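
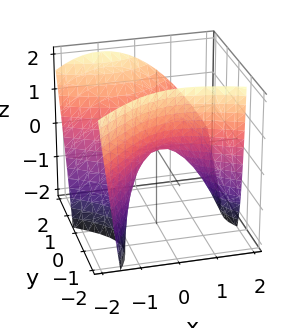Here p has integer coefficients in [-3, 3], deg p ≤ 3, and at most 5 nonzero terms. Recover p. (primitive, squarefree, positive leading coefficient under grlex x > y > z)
The degree is 2 — a generic line meets the surface in up to 2 points.
Against the integer gridlines: it meets the z-axis at z = 0 (among the integer gridlines); it meets the x-axis at x = 0 (among the integer gridlines); it crosses the y-axis at the gridline y = 0.
Matching integer coefficients to the picture gives p.

2*x^2 + 2*x*y - 3*y^2 + 2*y*z + 3*z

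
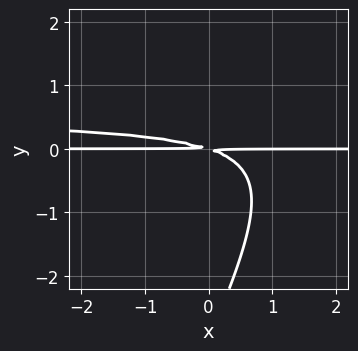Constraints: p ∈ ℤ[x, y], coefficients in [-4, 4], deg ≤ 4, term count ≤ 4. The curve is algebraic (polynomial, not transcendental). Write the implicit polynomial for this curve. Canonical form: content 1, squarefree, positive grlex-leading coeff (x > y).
2*x*y^2 - y^3 - x*y - 3*y^2

(a) The degree is 3 — no degree-2 curve has this shape.
(b) Reading off the gridlines: the visible x-axis segment lies entirely on the curve.
(c) These observations pin down the coefficients.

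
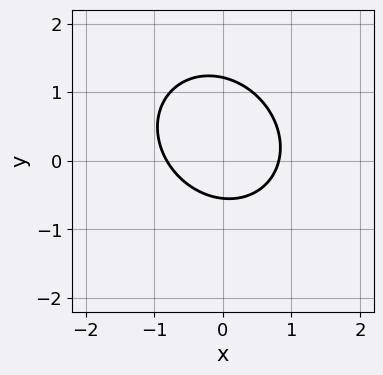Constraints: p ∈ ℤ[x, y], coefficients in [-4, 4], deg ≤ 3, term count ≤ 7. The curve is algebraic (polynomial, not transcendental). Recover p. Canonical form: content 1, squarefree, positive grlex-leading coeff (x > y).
1. deg p = 2. The shape is more complex than any degree-1 curve.
2. The integer polynomial consistent with all of this is the stated p.

3*x^2 + x*y + 3*y^2 - 2*y - 2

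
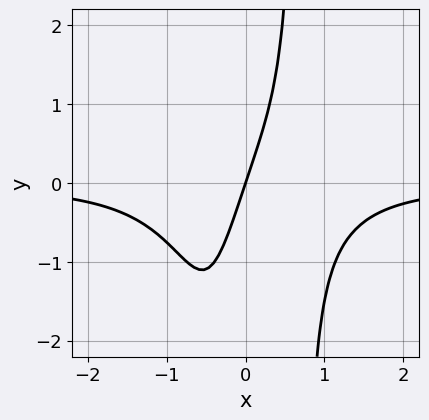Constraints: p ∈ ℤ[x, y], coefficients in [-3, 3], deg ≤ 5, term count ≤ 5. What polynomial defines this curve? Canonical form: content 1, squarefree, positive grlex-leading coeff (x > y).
3*x^3*y + 3*x - y

(a) deg p = 4. No degree-3 curve has this shape.
(b) Observable constraints: it meets the y-axis at y = 0 (among the integer gridlines); one x-axis crossing is at x = 0.
(c) The integer polynomial consistent with all of this is the stated p.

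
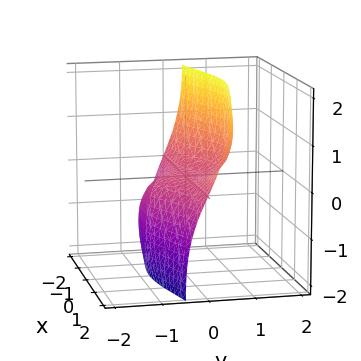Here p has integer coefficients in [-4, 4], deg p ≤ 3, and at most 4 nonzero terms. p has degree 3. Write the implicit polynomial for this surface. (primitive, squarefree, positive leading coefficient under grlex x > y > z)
(a) deg p = 3. The shape is more complex than any degree-2 surface.
(b) Checking where it meets the axes: it meets the z-axis at z = 0 (among the integer gridlines); every point of the x-axis in the box is on the surface.
(c) These observations pin down the coefficients.

x^2*y + y^3 + y*z^2 - 2*z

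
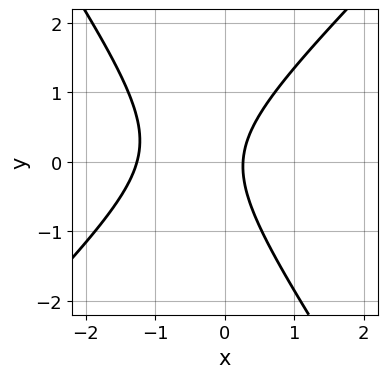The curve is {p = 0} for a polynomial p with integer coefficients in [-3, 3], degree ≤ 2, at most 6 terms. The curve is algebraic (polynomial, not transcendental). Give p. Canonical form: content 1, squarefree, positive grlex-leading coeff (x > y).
First, deg p = 2. A generic line meets the curve in up to 2 points.
Next, from the axis intercepts and sections: no y-intercept at any integer in the box.
Finally, putting this together gives p.

3*x^2 - x*y - 2*y^2 + 3*x - 1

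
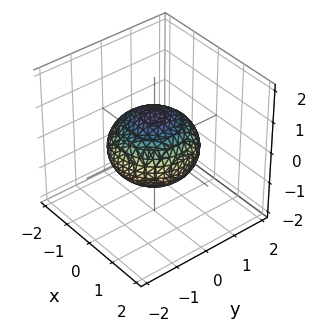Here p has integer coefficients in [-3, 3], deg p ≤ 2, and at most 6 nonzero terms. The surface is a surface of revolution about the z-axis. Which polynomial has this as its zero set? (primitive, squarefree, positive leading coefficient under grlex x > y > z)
1. The degree is 2 — the shape is more complex than any degree-1 surface.
2. Symmetries: every cross-section ⟂ z is a circle, so x, y appear only via x² + y².
3. Checking where it meets the axes: a circular section at z = 0 has radius between 1 and 2; the z-axis gridline crossings are at z ∈ {-1, 1}.
4. Putting this together gives p.

2*x^2 + 2*y^2 + 3*z^2 - 3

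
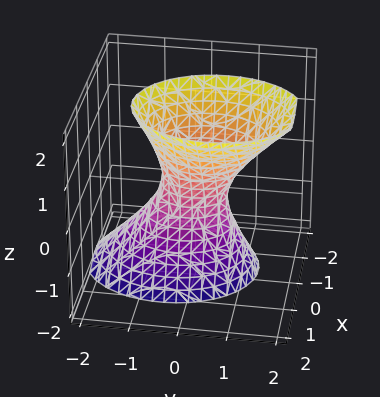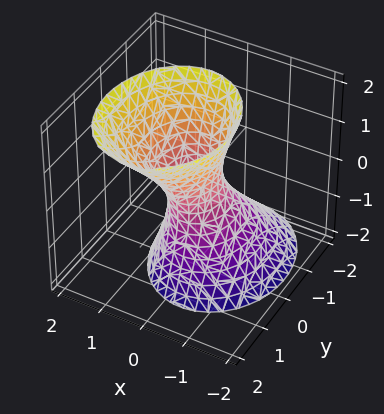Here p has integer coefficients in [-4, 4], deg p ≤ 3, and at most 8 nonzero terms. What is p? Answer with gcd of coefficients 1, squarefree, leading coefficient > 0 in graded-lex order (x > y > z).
1. Degree: no degree-1 surface has this shape, so deg p = 2.
2. Against the integer gridlines: the surface avoids every integer z-axis point in the box.
3. Fitting integer coefficients to these (and the overall shape) gives p.

3*x^2 - x*z + 2*y^2 - y*z - z^2 - 1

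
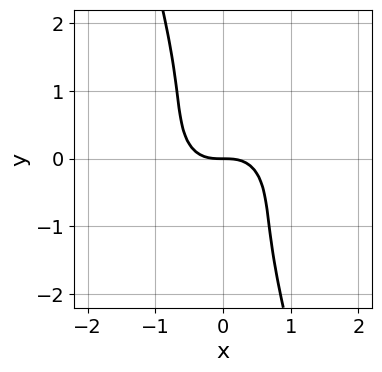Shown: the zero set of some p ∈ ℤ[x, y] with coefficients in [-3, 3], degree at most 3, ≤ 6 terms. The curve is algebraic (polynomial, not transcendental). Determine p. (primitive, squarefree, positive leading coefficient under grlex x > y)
3*x^3 + 3*x*y^2 + y^3 + 2*y

First, degree: the shape is more complex than any degree-2 curve, so deg p = 3.
Then, checking where it meets the axes: it meets the x-axis at x = 0 (among the integer gridlines); one y-axis crossing is at y = 0.
Finally, the integer polynomial consistent with all of this is the stated p.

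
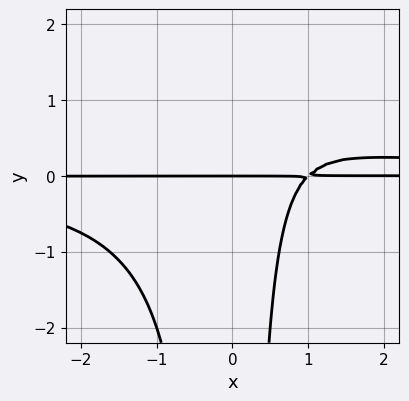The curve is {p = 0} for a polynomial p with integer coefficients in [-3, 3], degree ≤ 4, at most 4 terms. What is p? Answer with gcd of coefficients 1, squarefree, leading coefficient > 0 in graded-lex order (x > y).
x^2*y^2 - x*y + y

First, degree: a generic line meets the curve in up to 4 points, so deg p = 4.
Then, observable constraints: every point of the x-axis in the box is on the curve; it crosses the y-axis at the gridline y = 0.
Finally, solving for integer coefficients yields p as stated.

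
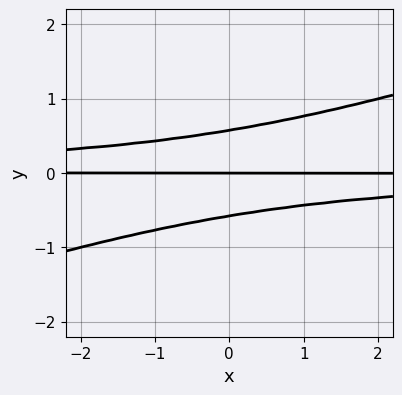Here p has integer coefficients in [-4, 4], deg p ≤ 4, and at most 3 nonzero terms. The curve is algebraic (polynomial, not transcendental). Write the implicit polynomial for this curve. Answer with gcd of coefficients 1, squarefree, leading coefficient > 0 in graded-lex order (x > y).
1. The degree is 3 — the shape is more complex than any degree-2 curve.
2. Observable constraints: every point of the x-axis in the box is on the curve; one y-axis crossing is at y = 0.
3. These observations pin down the coefficients.

x*y^2 - 3*y^3 + y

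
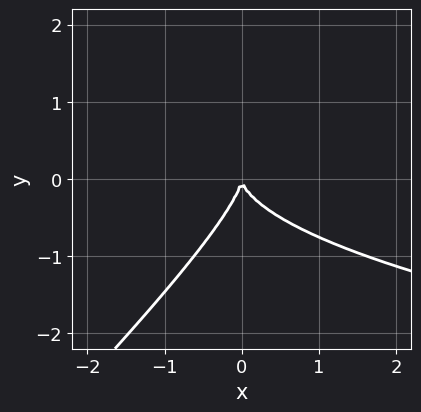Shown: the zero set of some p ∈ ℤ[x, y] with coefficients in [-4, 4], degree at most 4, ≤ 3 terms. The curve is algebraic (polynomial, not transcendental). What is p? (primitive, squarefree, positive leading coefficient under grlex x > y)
deg p = 3. No degree-2 curve has this shape.
From the axis intercepts and sections: it crosses the y-axis at the gridline y = 0; one x-axis crossing is at x = 0.
Fitting integer coefficients to these (and the overall shape) gives p.

x*y^2 - y^3 - x^2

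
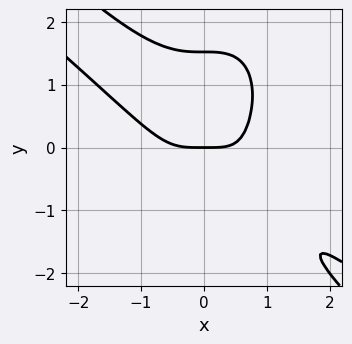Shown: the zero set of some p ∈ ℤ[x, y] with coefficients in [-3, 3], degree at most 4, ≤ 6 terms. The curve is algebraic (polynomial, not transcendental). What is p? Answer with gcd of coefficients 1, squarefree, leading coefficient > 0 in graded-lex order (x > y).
2*x^4 + 3*x^3*y + y^4 - y^2 - 2*y

Degree: no degree-3 curve has this shape, so deg p = 4.
Reading off the gridlines: one y-axis crossing is at y = 0; it crosses the x-axis at the gridline x = 0.
The integer polynomial consistent with all of this is the stated p.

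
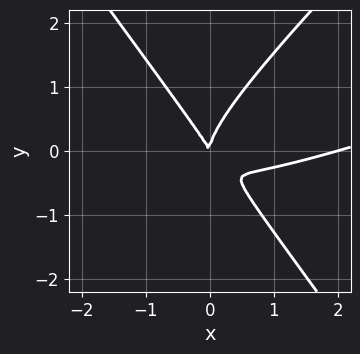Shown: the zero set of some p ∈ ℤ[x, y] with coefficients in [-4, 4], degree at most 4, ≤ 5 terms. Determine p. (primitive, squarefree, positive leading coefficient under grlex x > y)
The degree is 3 — the shape is more complex than any degree-2 curve.
From the axis intercepts and sections: among the integer gridlines, it crosses the x-axis at x ∈ {0, 2}; it meets the y-axis at y = 0 (among the integer gridlines).
Matching integer coefficients to the picture gives p.

x^3 - 3*x^2*y + 2*y^3 - 2*x^2 - x*y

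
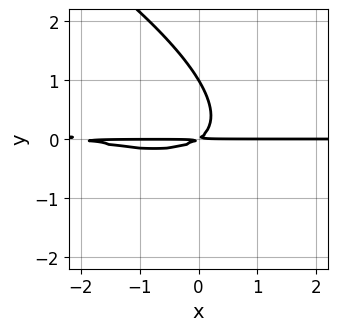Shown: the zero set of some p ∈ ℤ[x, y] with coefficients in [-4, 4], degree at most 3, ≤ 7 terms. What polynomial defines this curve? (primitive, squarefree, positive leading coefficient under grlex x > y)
(a) Degree: no degree-2 curve has this shape, so deg p = 3.
(b) From the visible intercepts: the visible x-axis segment lies entirely on the curve; one y-axis crossing is at y = 1.
(c) Solving for integer coefficients yields p as stated.

x^2*y + 3*x*y^2 + 3*y^3 + 2*x*y - 3*y^2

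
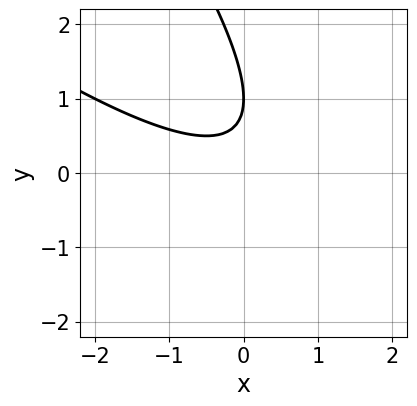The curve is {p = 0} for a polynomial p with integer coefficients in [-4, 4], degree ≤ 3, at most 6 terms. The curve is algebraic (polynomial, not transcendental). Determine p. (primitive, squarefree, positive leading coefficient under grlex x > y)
x^2 + 2*x*y + y^2 - 2*y + 1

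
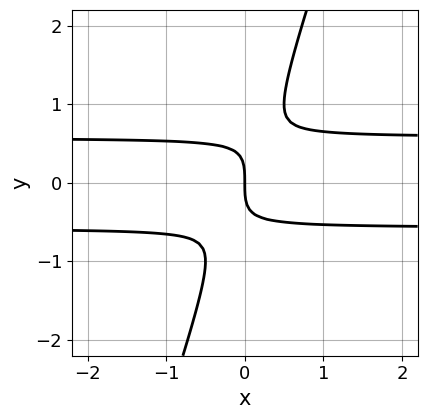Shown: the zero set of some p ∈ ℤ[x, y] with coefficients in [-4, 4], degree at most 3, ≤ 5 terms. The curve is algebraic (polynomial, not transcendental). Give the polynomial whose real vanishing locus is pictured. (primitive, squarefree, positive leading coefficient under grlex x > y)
3*x*y^2 - y^3 - x

(a) The degree is 3 — the shape is more complex than any degree-2 curve.
(b) From the axis intercepts and sections: it meets the y-axis at y = 0 (among the integer gridlines); it meets the x-axis at x = 0 (among the integer gridlines).
(c) These observations pin down the coefficients.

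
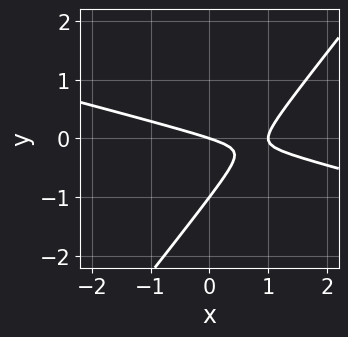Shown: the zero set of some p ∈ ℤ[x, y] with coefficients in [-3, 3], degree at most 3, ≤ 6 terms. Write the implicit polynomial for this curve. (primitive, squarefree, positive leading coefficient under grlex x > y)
First, deg p = 2. No degree-1 curve has this shape.
Then, against the integer gridlines: among the integer gridlines, it crosses the y-axis at y ∈ {-1, 0}; the x-axis gridline crossings are at x ∈ {0, 1}.
Finally, assembling these constraints gives the stated polynomial.

x^2 + 3*x*y - 3*y^2 - x - 3*y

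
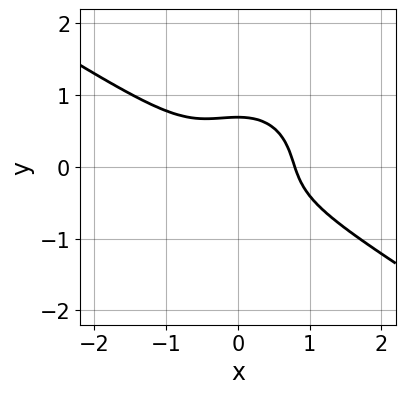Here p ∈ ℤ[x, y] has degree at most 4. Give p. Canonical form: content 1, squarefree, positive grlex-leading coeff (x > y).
2*x^3 + 2*x^2*y + 3*y^3 - 1

1. Degree: the shape is more complex than any degree-2 curve, so deg p = 3.
2. Matching integer coefficients to the picture gives p.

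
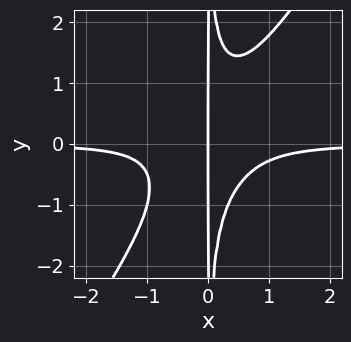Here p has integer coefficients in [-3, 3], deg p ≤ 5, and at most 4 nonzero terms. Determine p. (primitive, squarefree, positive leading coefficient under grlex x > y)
3*x^3*y - 2*x^2*y^2 + x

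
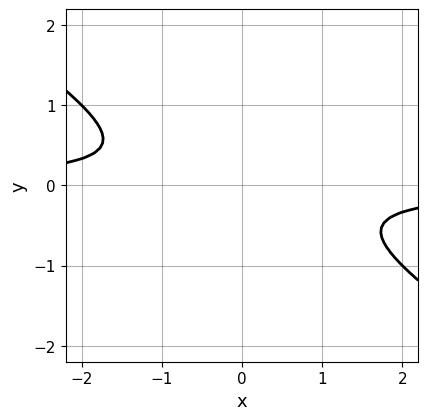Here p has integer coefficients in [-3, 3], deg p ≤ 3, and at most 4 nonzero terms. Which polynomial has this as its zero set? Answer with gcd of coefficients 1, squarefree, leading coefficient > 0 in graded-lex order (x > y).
Degree: no degree-1 curve has this shape, so deg p = 2.
From the axis intercepts and sections: no x-intercept at any integer in the box; the curve avoids every integer y-axis point in the box.
Solving for integer coefficients yields p as stated.

2*x*y + 3*y^2 + 1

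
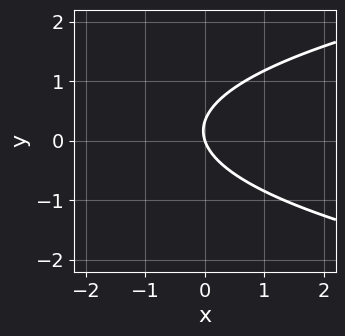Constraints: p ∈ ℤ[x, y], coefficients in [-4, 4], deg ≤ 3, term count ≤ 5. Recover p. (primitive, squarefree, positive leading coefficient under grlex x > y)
3*y^2 - 3*x - y

First, degree: a generic line meets the curve in up to 2 points, so deg p = 2.
Next, checking where it meets the axes: it crosses the x-axis at the gridline x = 0; it meets the y-axis at y = 0 (among the integer gridlines).
Finally, these observations pin down the coefficients.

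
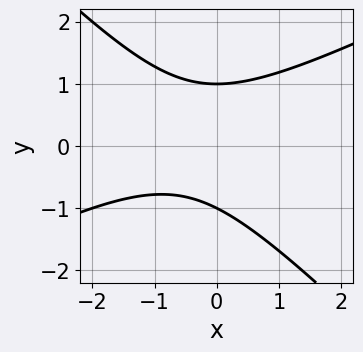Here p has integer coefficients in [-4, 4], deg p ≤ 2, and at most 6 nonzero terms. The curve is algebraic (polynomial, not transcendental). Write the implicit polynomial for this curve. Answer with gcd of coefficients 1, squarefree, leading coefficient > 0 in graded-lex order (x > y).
The degree is 2 — the shape is more complex than any degree-1 curve.
From the axis intercepts and sections: the curve avoids every integer x-axis point in the box; among the integer gridlines, it crosses the y-axis at y ∈ {-1, 1}.
Matching integer coefficients to the picture gives p.

x^2 - x*y - 2*y^2 + x + 2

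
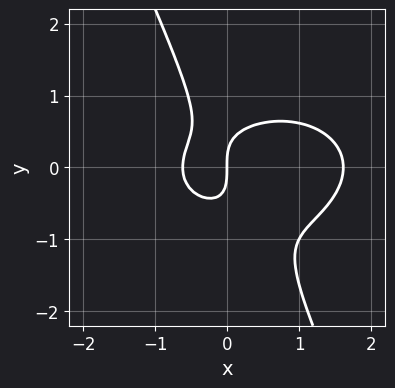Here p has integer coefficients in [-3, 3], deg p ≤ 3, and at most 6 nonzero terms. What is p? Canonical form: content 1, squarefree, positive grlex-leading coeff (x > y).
x^3 + 2*x*y^2 + y^3 - x^2 - x

1. The degree is 3 — no degree-2 curve has this shape.
2. Reading off the gridlines: it crosses the y-axis at the gridline y = 0; it crosses the x-axis at the gridline x = 0.
3. Assembling these constraints gives the stated polynomial.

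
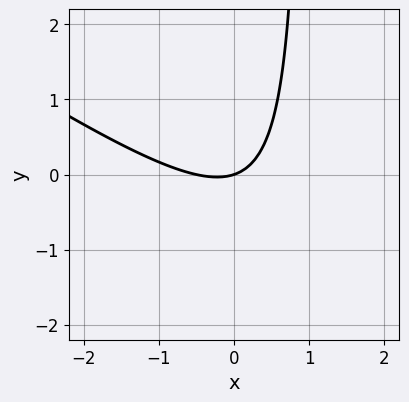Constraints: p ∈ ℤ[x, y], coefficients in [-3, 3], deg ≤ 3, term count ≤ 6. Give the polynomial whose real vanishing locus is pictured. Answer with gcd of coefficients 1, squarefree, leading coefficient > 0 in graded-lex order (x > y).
2*x^2 + 3*x*y + x - 3*y

First, degree: a generic line meets the curve in up to 2 points, so deg p = 2.
Next, from the visible intercepts: it crosses the y-axis at the gridline y = 0; one x-axis crossing is at x = 0.
Finally, these observations pin down the coefficients.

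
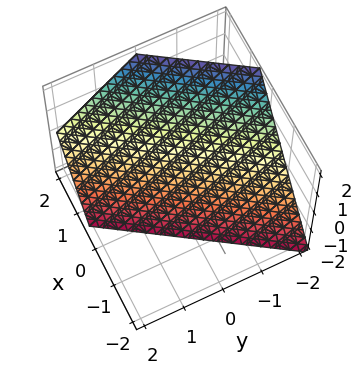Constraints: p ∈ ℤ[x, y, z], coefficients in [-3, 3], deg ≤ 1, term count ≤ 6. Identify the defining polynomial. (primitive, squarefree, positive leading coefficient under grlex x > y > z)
3*x - 2*y - 2*z - 2

1. Degree: the surface is flat (a plane), so deg p = 1.
2. From the axis intercepts and sections: one z-axis crossing is at z = -1; one y-axis crossing is at y = -1.
3. Matching integer coefficients to the picture gives p.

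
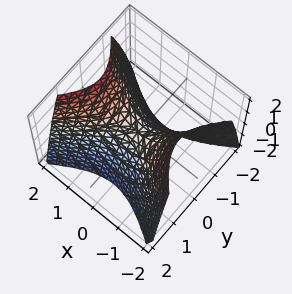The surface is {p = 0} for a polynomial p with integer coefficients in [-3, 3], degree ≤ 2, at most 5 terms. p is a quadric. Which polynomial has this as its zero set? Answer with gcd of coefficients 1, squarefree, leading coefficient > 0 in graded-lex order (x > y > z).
First, the degree is 2 — a saddle surface; a quadric.
Then, symmetries: it's symmetric under y → −y, forcing even powers of y; mirror symmetry x ↦ −x ⇒ only even powers of x.
Next, observable constraints: one z-axis crossing is at z = 0; it meets the y-axis at y = 0 (among the integer gridlines).
Finally, the integer polynomial consistent with all of this is the stated p.

2*x^2 - 3*y^2 - 2*z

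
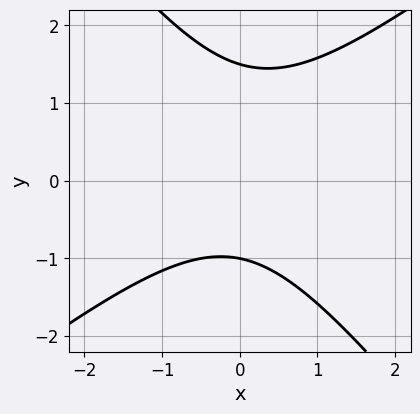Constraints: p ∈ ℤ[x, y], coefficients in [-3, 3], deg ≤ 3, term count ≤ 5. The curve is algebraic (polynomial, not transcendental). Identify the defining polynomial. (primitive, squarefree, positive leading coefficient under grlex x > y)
2*x^2 - x*y - 2*y^2 + y + 3

(a) Degree: no degree-1 curve has this shape, so deg p = 2.
(b) From the axis intercepts and sections: the curve avoids every integer x-axis point in the box; one y-axis crossing is at y = -1.
(c) These observations pin down the coefficients.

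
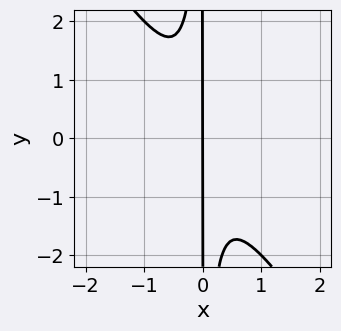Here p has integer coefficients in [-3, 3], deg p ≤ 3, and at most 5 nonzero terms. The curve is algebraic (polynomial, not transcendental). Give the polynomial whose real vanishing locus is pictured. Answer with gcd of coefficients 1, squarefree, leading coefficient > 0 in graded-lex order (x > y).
The degree is 3 — a generic line meets the curve in up to 3 points.
Against the integer gridlines: the visible y-axis segment lies entirely on the curve; one x-axis crossing is at x = 0.
Fitting integer coefficients to these (and the overall shape) gives p.

3*x^3 + 2*x^2*y + x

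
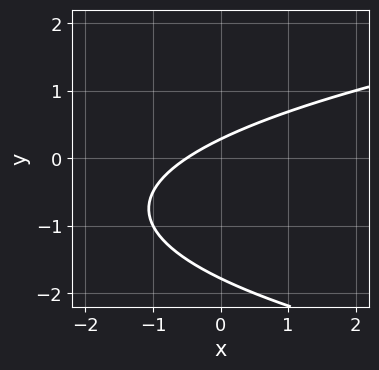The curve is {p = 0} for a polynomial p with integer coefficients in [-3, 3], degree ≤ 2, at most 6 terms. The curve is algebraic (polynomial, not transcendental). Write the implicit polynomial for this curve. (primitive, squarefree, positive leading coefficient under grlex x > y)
2*y^2 - 2*x + 3*y - 1

(a) The degree is 2 — a generic line meets the curve in up to 2 points.
(b) Putting this together gives p.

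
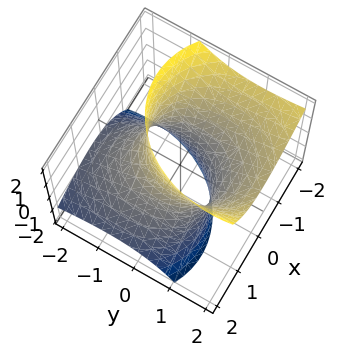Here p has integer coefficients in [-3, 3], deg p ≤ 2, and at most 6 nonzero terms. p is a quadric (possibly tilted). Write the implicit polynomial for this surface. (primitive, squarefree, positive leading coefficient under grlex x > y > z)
First, deg p = 2. No degree-1 surface has this shape.
Then, against the integer gridlines: no z-intercept at any integer in the box; among the integer gridlines, it crosses the x-axis at x ∈ {-1, 1}.
Finally, together with the visible shape, these determine p as stated.

3*x^2 + 3*x*z + 2*y^2 - 3*y*z - z^2 - 3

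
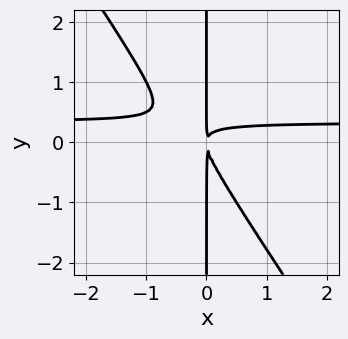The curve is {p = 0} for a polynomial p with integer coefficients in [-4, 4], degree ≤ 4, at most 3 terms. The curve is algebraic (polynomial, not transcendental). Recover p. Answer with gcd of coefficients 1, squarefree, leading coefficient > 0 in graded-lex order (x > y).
3*x^2*y + 2*x*y^2 - x^2

1. Degree: the shape is more complex than any degree-2 curve, so deg p = 3.
2. From the visible intercepts: the visible y-axis segment lies entirely on the curve.
3. These observations pin down the coefficients.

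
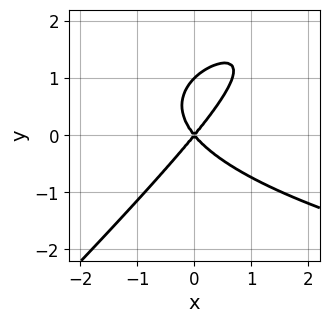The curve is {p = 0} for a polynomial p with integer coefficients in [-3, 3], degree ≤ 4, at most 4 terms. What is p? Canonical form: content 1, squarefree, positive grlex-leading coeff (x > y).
2*x*y^2 - 2*y^3 - 3*x^2 + 2*y^2

1. Degree: a generic line meets the curve in up to 3 points, so deg p = 3.
2. Observable constraints: it meets the x-axis at x = 0 (among the integer gridlines); among the integer gridlines, it crosses the y-axis at y ∈ {0, 1}.
3. Fitting integer coefficients to these (and the overall shape) gives p.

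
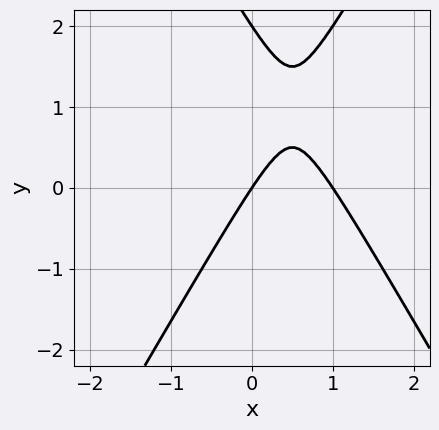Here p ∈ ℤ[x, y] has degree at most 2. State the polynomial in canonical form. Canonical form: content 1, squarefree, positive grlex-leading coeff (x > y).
deg p = 2. A generic line meets the curve in up to 2 points.
Reading off the gridlines: among the integer gridlines, it crosses the x-axis at x ∈ {0, 1}; among the integer gridlines, it crosses the y-axis at y ∈ {0, 2}.
Matching integer coefficients to the picture gives p.

3*x^2 - y^2 - 3*x + 2*y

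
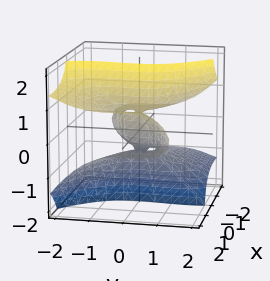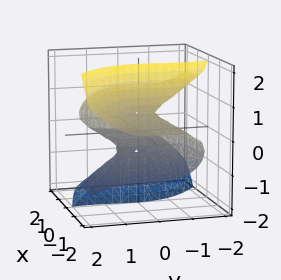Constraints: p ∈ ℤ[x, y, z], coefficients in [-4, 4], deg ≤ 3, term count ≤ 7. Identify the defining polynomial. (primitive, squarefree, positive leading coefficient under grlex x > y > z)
(a) deg p = 3. A generic line meets the surface in up to 3 points.
(b) Checking where it meets the axes: the visible z-axis segment lies entirely on the surface; one x-axis crossing is at x = 0.
(c) Matching integer coefficients to the picture gives p.

x^2*z - 3*x*z^2 - y^3 - y^2*z + x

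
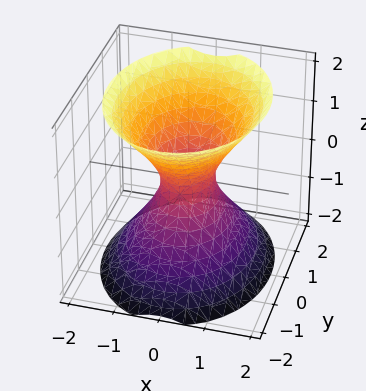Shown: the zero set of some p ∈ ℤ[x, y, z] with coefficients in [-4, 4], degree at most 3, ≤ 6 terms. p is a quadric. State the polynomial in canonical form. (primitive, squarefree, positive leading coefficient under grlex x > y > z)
The degree is 2 — one connected sheet with a waist; a quadric.
Symmetries: mirror symmetry y ↦ −y ⇒ only even powers of y; the x ↦ −x reflection is a symmetry, so x appears only in even powers; it's symmetric under z → −z, forcing even powers of z.
Observable constraints: it misses every integer gridline on the z-axis.
Matching integer coefficients to the picture gives p.

3*x^2 + 2*y^2 - 2*z^2 - 1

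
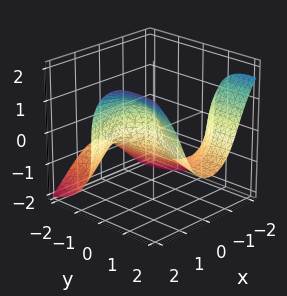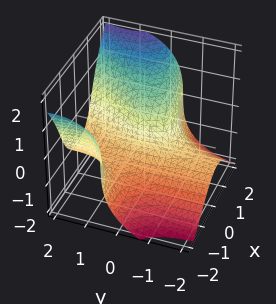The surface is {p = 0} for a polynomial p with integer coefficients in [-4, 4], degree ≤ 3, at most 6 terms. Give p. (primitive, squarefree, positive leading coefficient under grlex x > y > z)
(a) The degree is 3 — no degree-2 surface has this shape.
(b) From the visible intercepts: it meets the x-axis at x = 0 (among the integer gridlines); it meets the y-axis at y = 0 (among the integer gridlines).
(c) Putting this together gives p.

2*x^2*y - y^2*z - z^3 - y^2 + 2*x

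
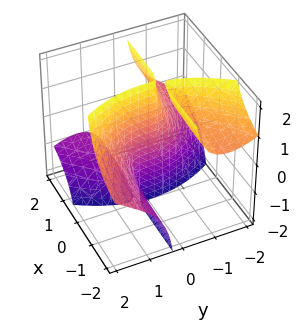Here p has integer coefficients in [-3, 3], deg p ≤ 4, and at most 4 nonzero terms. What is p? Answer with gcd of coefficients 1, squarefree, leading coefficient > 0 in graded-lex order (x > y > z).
(a) The picture has 3 separate pieces. They look like related sheets of one shape, so recover p as a whole.
(b) Degree: a generic line meets the surface in up to 3 points, so deg p = 3.
(c) From the axis intercepts and sections: one y-axis crossing is at y = 0; every point of the z-axis in the box is on the surface; it crosses the x-axis at the gridline x = 0.
(d) Putting this together gives p.

3*x*y*z + y^3 + 2*x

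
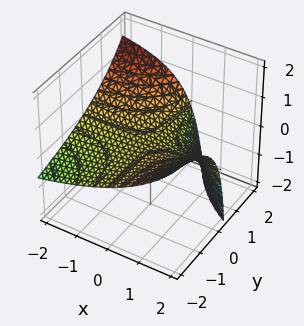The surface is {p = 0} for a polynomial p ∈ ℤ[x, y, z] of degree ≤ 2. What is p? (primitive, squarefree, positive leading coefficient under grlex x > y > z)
x*y - x*z - y*z + 3*z

1. deg p = 2. The shape is more complex than any degree-1 surface.
2. Checking where it meets the axes: the visible y-axis segment lies entirely on the surface; the visible x-axis segment lies entirely on the surface; it crosses the z-axis at the gridline z = 0.
3. Putting this together gives p.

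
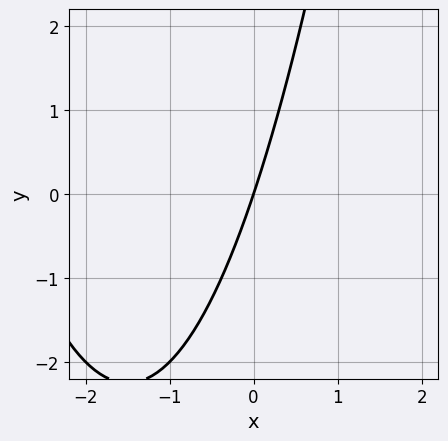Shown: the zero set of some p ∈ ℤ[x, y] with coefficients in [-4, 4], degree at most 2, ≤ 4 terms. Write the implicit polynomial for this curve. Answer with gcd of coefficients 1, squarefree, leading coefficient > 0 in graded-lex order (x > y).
x^2 + 3*x - y

The degree is 2 — the shape is more complex than any degree-1 curve.
From the axis intercepts and sections: it crosses the y-axis at the gridline y = 0; it meets the x-axis at x = 0 (among the integer gridlines).
Together with the visible shape, these determine p as stated.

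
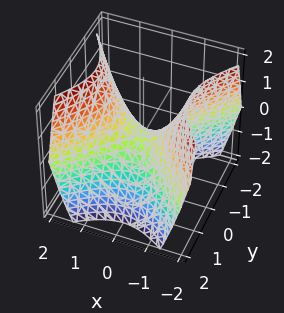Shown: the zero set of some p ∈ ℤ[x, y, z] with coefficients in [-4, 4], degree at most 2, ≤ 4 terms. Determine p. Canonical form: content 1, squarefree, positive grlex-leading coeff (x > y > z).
x^2 - y^2 - z

1. The degree is 2 — a hyperbolic paraboloid; a quadric.
2. Symmetries: it's symmetric under y → −y, forcing even powers of y; mirror symmetry x ↦ −x ⇒ only even powers of x.
3. Observable constraints: one y-axis crossing is at y = 0; one z-axis crossing is at z = 0; it meets the x-axis at x = 0 (among the integer gridlines).
4. Together with the visible shape, these determine p as stated.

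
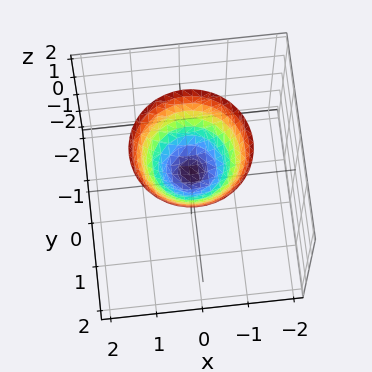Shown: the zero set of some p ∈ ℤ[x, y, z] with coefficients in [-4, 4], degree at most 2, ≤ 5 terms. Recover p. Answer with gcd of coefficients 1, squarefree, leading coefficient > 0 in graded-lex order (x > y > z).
2*x^2 + 2*y^2 - 2*z + 1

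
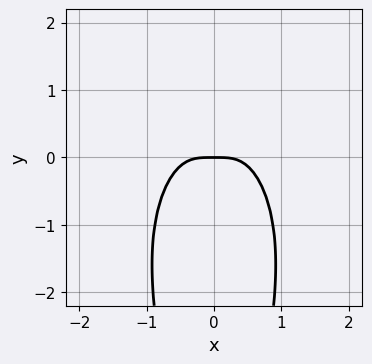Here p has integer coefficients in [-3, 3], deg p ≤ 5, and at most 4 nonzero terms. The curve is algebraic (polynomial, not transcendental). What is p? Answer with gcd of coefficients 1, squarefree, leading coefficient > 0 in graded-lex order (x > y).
3*x^4 + x^2*y^2 + 2*x^2*y + y

1. deg p = 4. A generic line meets the curve in up to 4 points.
2. Symmetries: it's symmetric under x → −x, forcing even powers of x.
3. Checking where it meets the axes: it crosses the x-axis at the gridline x = 0; it meets the y-axis at y = 0 (among the integer gridlines).
4. Together with the visible shape, these determine p as stated.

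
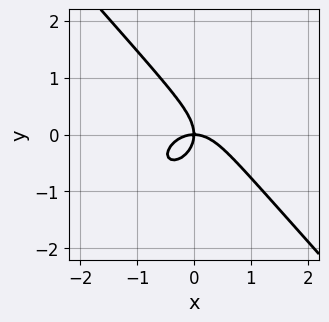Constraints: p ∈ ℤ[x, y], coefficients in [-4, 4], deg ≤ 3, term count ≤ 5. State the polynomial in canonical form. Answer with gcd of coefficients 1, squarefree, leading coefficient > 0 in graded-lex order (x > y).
3*x^3 + x*y^2 + 3*y^3 + 3*x*y

(a) The degree is 3 — no degree-2 curve has this shape.
(b) Checking where it meets the axes: it crosses the x-axis at the gridline x = 0; one y-axis crossing is at y = 0.
(c) Putting this together gives p.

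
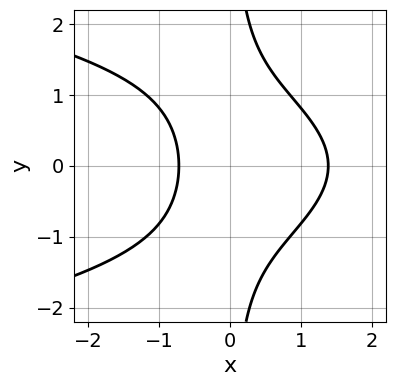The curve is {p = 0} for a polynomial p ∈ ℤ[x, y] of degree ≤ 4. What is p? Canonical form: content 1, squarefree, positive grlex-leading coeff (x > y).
First, deg p = 3.
Next, symmetries: it's symmetric under y → −y, forcing even powers of y.
Then, against the integer gridlines: no y-intercept at any integer in the box.
Finally, assembling these constraints gives the stated polynomial.

3*x*y^2 + 3*x^2 - 2*x - 3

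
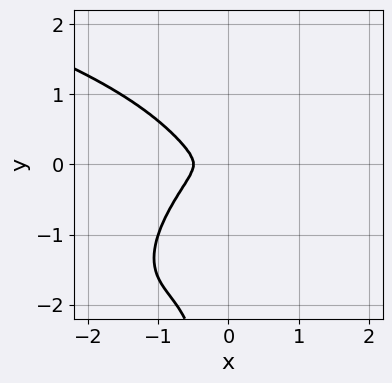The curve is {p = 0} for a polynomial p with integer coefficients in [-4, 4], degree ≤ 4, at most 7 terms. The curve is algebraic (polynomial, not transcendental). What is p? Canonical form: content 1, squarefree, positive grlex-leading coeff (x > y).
x^2*y^2 - x*y^3 + 2*x^3 + x^2 + y^2

1. Degree: no degree-3 curve has this shape, so deg p = 4.
2. The integer polynomial consistent with all of this is the stated p.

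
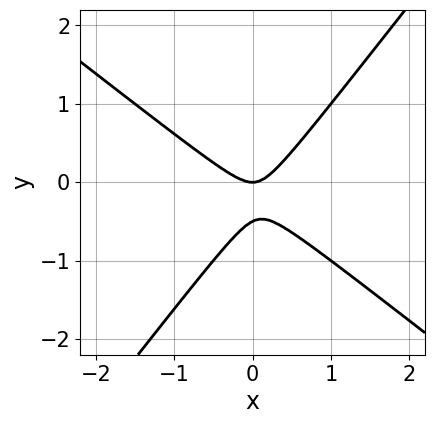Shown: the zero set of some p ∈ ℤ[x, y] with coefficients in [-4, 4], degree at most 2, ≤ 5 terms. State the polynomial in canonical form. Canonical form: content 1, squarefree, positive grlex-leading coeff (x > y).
2*x^2 + x*y - 2*y^2 - y

Degree: no degree-1 curve has this shape, so deg p = 2.
Reading off the gridlines: it crosses the y-axis at the gridline y = 0; it crosses the x-axis at the gridline x = 0.
Putting this together gives p.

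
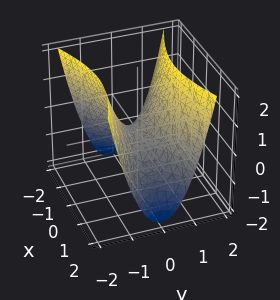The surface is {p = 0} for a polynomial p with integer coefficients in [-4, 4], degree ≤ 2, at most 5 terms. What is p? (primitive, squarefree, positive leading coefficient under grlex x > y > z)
x^2 - 3*y^2 + 2*z

(a) The degree is 2 — a saddle surface; a quadric.
(b) Symmetries: mirror symmetry x ↦ −x ⇒ only even powers of x; it's symmetric under y → −y, forcing even powers of y.
(c) Reading off the gridlines: it meets the x-axis at x = 0 (among the integer gridlines); it meets the y-axis at y = 0 (among the integer gridlines); it meets the z-axis at z = 0 (among the integer gridlines).
(d) The integer polynomial consistent with all of this is the stated p.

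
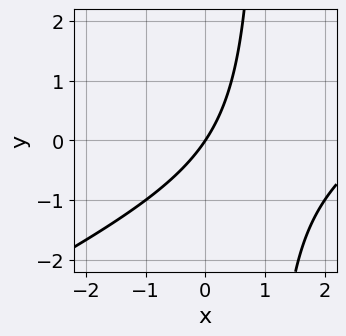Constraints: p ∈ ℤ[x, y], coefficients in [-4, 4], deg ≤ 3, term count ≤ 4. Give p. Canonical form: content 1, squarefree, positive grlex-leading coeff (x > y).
x^2 - 2*x*y - 3*x + 2*y

First, deg p = 2.
Next, from the axis intercepts and sections: one x-axis crossing is at x = 0; one y-axis crossing is at y = 0.
Finally, assembling these constraints gives the stated polynomial.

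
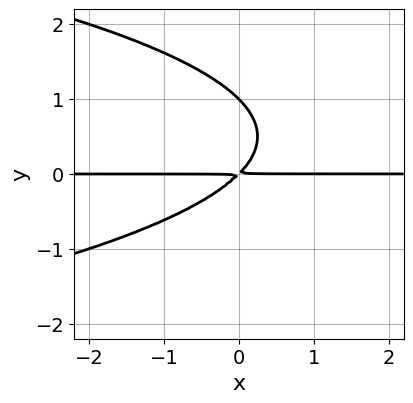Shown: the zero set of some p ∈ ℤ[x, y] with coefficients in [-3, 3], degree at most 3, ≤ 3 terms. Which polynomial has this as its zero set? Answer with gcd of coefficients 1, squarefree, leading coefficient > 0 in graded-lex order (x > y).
y^3 + x*y - y^2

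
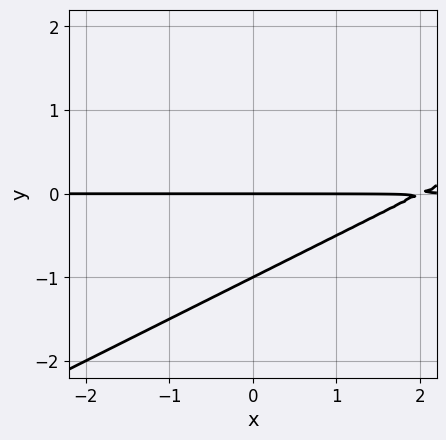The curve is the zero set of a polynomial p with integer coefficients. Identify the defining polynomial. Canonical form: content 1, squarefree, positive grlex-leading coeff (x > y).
x*y - 2*y^2 - 2*y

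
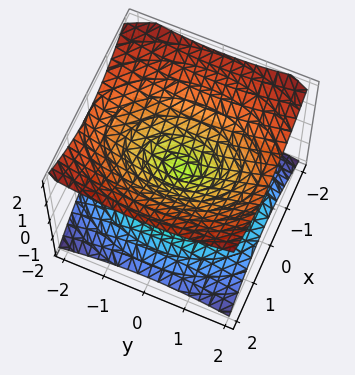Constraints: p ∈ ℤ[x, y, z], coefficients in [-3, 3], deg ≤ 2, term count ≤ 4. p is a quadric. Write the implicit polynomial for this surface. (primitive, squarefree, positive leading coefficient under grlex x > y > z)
2*x^2 + y^2 - 3*z^2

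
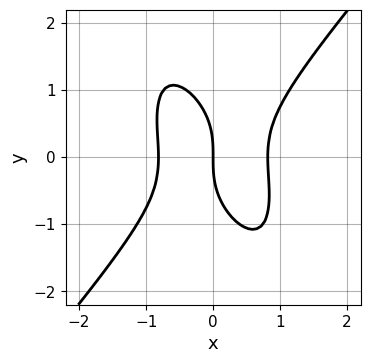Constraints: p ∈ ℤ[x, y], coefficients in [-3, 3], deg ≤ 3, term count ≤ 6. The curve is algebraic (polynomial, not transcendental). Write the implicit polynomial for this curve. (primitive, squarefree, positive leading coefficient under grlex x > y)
3*x^3 - x*y^2 - y^3 - 2*x

1. Degree: a generic line meets the curve in up to 3 points, so deg p = 3.
2. Observable constraints: one x-axis crossing is at x = 0; it crosses the y-axis at the gridline y = 0.
3. Putting this together gives p.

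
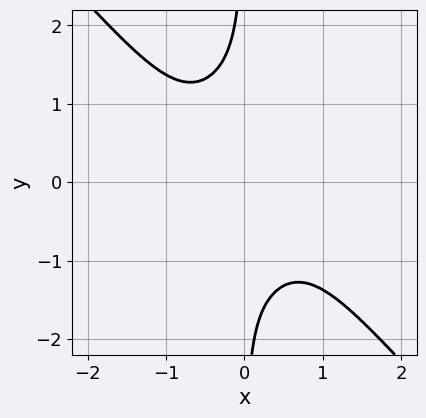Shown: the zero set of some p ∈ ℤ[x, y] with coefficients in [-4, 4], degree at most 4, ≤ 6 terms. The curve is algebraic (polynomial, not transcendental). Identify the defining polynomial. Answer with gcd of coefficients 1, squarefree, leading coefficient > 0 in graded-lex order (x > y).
1. The degree is 4 — a generic line meets the curve in up to 4 points.
2. Reading off the gridlines: it misses every integer gridline on the y-axis; the curve avoids every integer x-axis point in the box.
3. Putting this together gives p.

2*x^4 - 2*x^3*y + 3*x*y^3 + 3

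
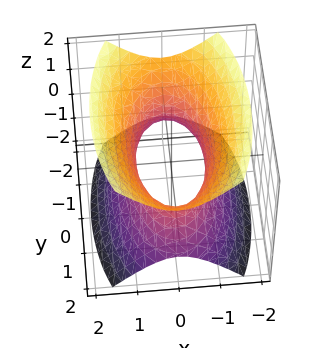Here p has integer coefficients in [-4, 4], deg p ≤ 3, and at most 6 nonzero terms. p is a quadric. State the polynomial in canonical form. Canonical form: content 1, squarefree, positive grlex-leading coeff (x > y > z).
3*x^2 + y^2 - 2*z^2 - 2

(a) Degree: an hourglass — one-sheet hyperboloid; a quadric, so deg p = 2.
(b) Symmetries: it's symmetric under x → −x, forcing even powers of x; it's symmetric under y → −y, forcing even powers of y; the z ↦ −z reflection is a symmetry, so z appears only in even powers.
(c) Observable constraints: the surface avoids every integer z-axis point in the box.
(d) These observations pin down the coefficients.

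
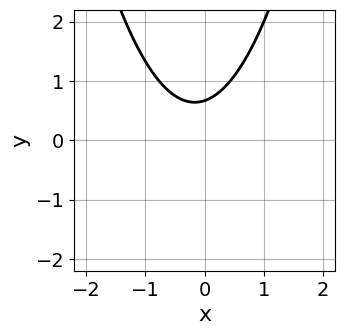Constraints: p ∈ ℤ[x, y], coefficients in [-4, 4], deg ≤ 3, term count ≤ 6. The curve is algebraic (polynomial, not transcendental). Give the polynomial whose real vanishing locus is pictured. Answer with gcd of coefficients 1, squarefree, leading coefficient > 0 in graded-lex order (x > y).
3*x^2 + x - 3*y + 2

Degree: the shape is more complex than any degree-1 curve, so deg p = 2.
From the visible intercepts: it misses every integer gridline on the x-axis.
The integer polynomial consistent with all of this is the stated p.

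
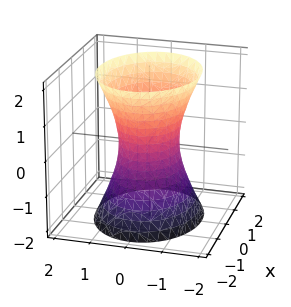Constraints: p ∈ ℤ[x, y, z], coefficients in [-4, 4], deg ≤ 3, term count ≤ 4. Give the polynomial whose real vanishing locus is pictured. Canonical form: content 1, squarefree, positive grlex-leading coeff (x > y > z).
2*x^2 + 3*y^2 - z^2 - 2

First, degree: one connected sheet with a waist; a quadric, so deg p = 2.
Then, symmetries: mirror symmetry x ↦ −x ⇒ only even powers of x; mirror symmetry z ↦ −z ⇒ only even powers of z; the y ↦ −y reflection is a symmetry, so y appears only in even powers.
Then, checking where it meets the axes: the x-axis gridline crossings are at x ∈ {-1, 1}; the surface avoids every integer z-axis point in the box.
Finally, solving for integer coefficients yields p as stated.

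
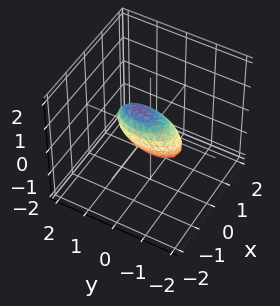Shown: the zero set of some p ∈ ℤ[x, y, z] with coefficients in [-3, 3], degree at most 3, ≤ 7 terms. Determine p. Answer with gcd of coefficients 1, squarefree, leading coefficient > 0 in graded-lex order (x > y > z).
3*x^2 + y^2 - y*z + 2*z^2 - 1

1. The degree is 2 — a generic line meets the surface in up to 2 points.
2. Checking where it meets the axes: the y-axis gridline crossings are at y ∈ {-1, 1}.
3. Solving for integer coefficients yields p as stated.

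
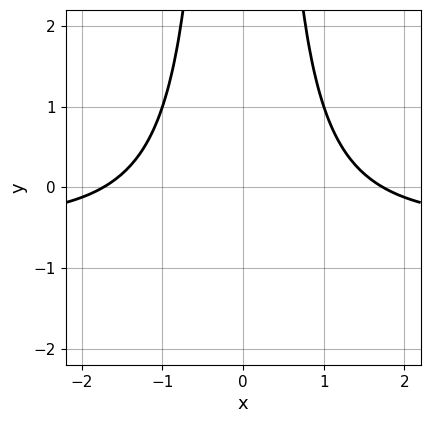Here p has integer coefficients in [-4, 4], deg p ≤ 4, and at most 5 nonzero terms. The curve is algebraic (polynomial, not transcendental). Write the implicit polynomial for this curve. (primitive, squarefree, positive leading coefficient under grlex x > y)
First, deg p = 3. A generic line meets the curve in up to 3 points.
Next, symmetries: it's symmetric under x → −x, forcing even powers of x.
Next, checking where it meets the axes: it misses every integer gridline on the y-axis.
Finally, these observations pin down the coefficients.

2*x^2*y + x^2 - 3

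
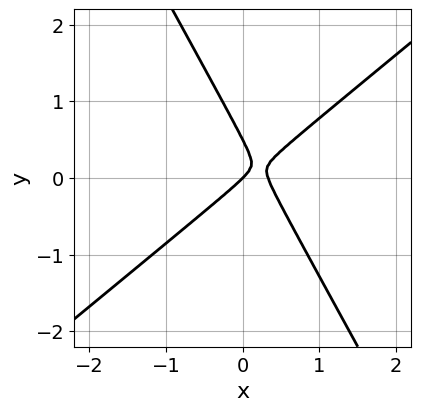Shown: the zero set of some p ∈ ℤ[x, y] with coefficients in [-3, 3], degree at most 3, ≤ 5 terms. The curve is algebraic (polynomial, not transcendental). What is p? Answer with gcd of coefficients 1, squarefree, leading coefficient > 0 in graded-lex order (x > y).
3*x^2 - 2*x*y - 2*y^2 - x + y

1. deg p = 2. The shape is more complex than any degree-1 curve.
2. Reading off the gridlines: it meets the y-axis at y = 0 (among the integer gridlines); it crosses the x-axis at the gridline x = 0.
3. Matching integer coefficients to the picture gives p.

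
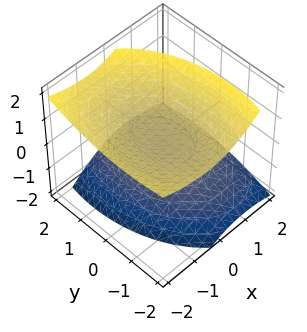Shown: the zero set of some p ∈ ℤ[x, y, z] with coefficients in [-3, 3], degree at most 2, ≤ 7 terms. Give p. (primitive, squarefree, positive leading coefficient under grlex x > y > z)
2*x^2 + 2*x*z + y^2 + y*z - 3*z^2 + 3

First, I count 2 distinct pieces. They look like related sheets of one shape, so recover p as a whole.
Then, degree: a generic line meets the surface in up to 2 points, so deg p = 2.
Then, observable constraints: the surface avoids every integer x-axis point in the box; it misses every integer gridline on the y-axis.
Finally, solving for integer coefficients yields p as stated. Check: (0, 0, -1) on the z-axis lies on the surface, and p(0, 0, -1) = 0. ✓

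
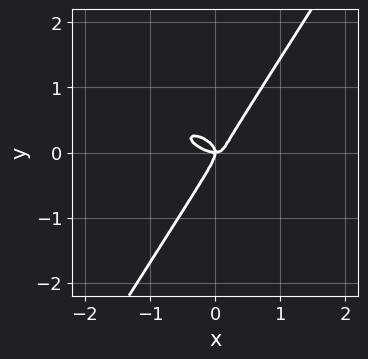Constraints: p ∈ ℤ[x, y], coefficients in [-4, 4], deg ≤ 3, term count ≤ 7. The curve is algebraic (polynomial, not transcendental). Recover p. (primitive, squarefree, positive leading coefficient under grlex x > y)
2*x^3 + 3*x^2*y + 2*x*y^2 - 3*y^3 - x*y

1. deg p = 3. No degree-2 curve has this shape.
2. Reading off the gridlines: it meets the y-axis at y = 0 (among the integer gridlines); one x-axis crossing is at x = 0.
3. Together with the visible shape, these determine p as stated.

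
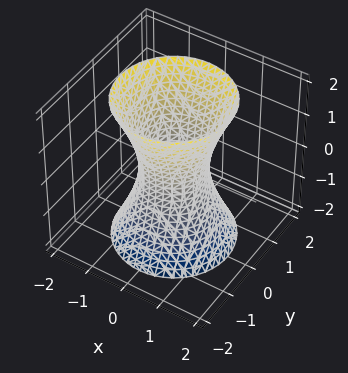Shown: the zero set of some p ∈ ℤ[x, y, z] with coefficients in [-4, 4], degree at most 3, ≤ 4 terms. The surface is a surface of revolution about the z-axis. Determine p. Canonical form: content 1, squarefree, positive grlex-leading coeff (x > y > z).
3*x^2 + 3*y^2 - z^2 - 2

1. Degree: the shape is more complex than any degree-1 surface, so deg p = 2.
2. Symmetry: the surface is invariant under rotation about z: p = q(x² + y², z).
3. Observable constraints: a circular section at z = 2 has radius between 1 and 2; no z-intercept at any integer in the box.
4. Together with the visible shape, these determine p as stated.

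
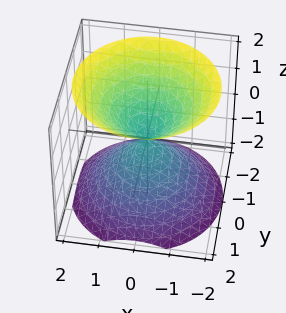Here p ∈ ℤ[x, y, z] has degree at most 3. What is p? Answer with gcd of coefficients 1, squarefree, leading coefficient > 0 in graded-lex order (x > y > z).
x^2 + y^2 - z^2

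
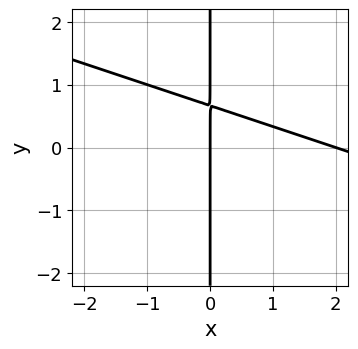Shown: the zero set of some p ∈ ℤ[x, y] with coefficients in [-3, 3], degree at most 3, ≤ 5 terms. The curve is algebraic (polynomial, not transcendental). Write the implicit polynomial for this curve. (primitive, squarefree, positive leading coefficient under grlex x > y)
x^2 + 3*x*y - 2*x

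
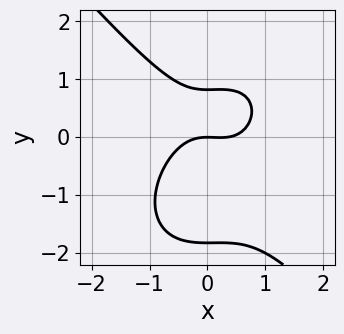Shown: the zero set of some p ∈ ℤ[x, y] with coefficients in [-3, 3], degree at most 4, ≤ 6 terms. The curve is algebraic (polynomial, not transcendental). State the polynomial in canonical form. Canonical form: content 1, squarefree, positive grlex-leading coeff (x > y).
3*x^3 + 2*y^3 - x^2 + 2*y^2 - 3*y

1. deg p = 3. No degree-2 curve has this shape.
2. From the visible intercepts: it meets the y-axis at y = 0 (among the integer gridlines); it crosses the x-axis at the gridline x = 0.
3. Fitting integer coefficients to these (and the overall shape) gives p.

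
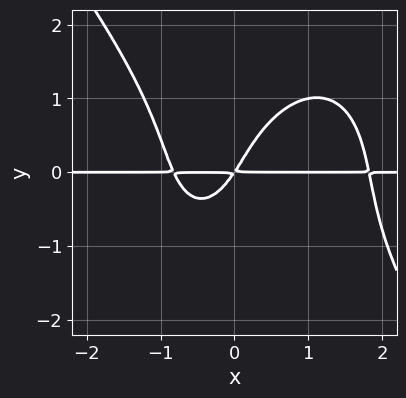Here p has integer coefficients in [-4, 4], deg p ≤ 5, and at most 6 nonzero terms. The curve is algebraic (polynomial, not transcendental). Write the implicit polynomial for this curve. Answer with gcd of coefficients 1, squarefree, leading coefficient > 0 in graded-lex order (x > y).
2*x^3*y + y^4 - 2*x^2*y - 3*x*y + 2*y^2

First, degree: no degree-3 curve has this shape, so deg p = 4.
Next, reading off the gridlines: every point of the x-axis in the box is on the curve.
Finally, these observations pin down the coefficients.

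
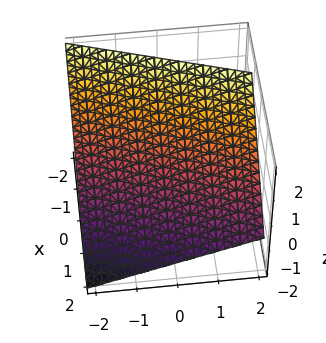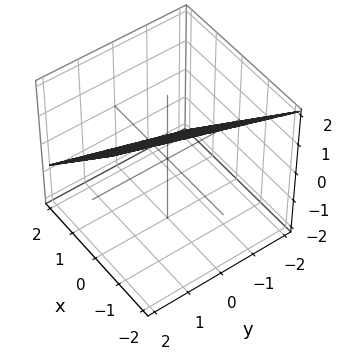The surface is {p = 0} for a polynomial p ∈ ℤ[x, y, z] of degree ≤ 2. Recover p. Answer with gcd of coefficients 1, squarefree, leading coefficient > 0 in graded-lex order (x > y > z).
(a) The degree is 1 — every cross-section is a straight line — this is a plane.
(b) Against the integer gridlines: one y-axis crossing is at y = -2.
(c) Solving for integer coefficients yields p as stated.

3*x - y + 3*z - 2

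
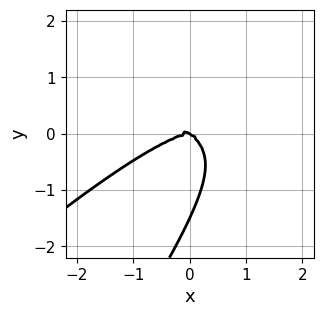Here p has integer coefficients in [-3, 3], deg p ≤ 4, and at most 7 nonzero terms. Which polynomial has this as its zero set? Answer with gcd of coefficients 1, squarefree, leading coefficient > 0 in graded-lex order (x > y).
1. deg p = 4. No degree-3 curve has this shape.
2. Against the integer gridlines: it crosses the y-axis at the gridline y = 0; it meets the x-axis at x = 0 (among the integer gridlines).
3. Matching integer coefficients to the picture gives p.

x^4 - 3*x*y^3 + 2*y^4 + 2*x*y^2 + 3*y^3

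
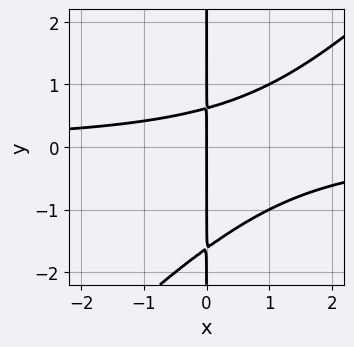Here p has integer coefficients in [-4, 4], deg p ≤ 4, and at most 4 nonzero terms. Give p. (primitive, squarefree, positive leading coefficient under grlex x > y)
x^2*y - x*y^2 - x*y + x

Degree: a generic line meets the curve in up to 3 points, so deg p = 3.
Reading off the gridlines: the visible y-axis segment lies entirely on the curve; it crosses the x-axis at the gridline x = 0.
These observations pin down the coefficients.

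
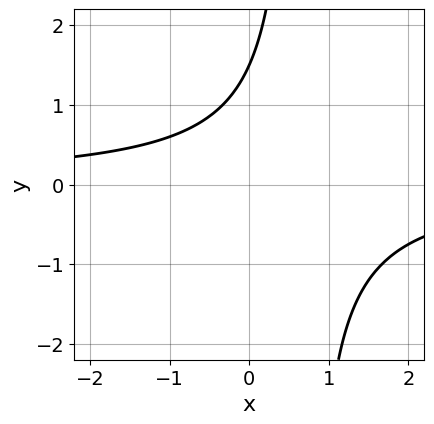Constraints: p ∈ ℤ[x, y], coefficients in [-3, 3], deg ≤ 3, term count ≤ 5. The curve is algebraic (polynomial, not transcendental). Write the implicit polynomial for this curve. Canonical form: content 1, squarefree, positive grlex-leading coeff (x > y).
The degree is 2 — a generic line meets the curve in up to 2 points.
Reading off the gridlines: it misses every integer gridline on the x-axis.
The integer polynomial consistent with all of this is the stated p.

3*x*y - 2*y + 3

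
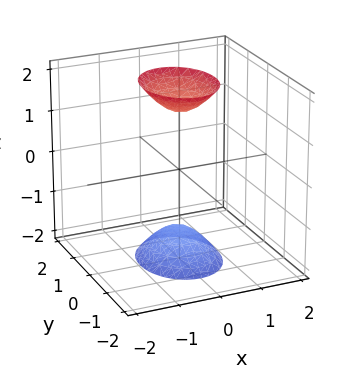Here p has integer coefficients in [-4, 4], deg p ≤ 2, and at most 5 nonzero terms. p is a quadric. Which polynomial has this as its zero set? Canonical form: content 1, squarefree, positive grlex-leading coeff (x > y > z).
3*x^2 + 2*y^2 - z^2 + 2

There are 2 components. They look like related sheets of one shape, so recover p as a whole.
Degree: two sheets facing apart; a quadric, so deg p = 2.
Symmetries: mirror symmetry x ↦ −x ⇒ only even powers of x; the z ↦ −z reflection is a symmetry, so z appears only in even powers; mirror symmetry y ↦ −y ⇒ only even powers of y.
From the visible intercepts: the surface avoids every integer y-axis point in the box; the surface avoids every integer x-axis point in the box.
Solving for integer coefficients yields p as stated.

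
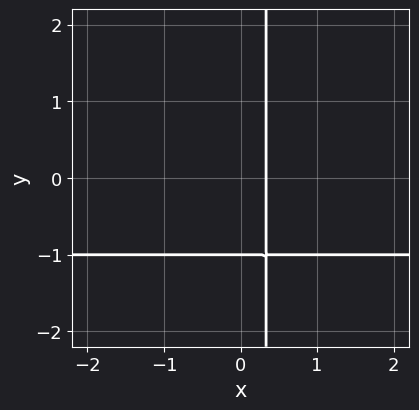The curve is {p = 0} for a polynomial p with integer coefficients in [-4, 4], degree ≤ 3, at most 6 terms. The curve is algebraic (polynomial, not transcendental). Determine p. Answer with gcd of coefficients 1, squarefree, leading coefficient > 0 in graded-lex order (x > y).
3*x*y + 3*x - y - 1

deg p = 2.
Reading off the gridlines: it crosses the y-axis at the gridline y = -1.
Solving for integer coefficients yields p as stated.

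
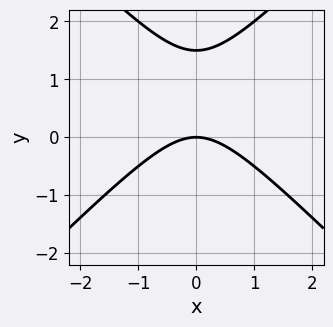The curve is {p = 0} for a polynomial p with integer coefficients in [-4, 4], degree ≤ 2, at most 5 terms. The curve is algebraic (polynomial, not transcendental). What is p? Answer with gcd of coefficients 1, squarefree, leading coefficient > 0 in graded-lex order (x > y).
First, the degree is 2 — a generic line meets the curve in up to 2 points.
Then, symmetries: mirror symmetry x ↦ −x ⇒ only even powers of x.
Next, against the integer gridlines: it crosses the x-axis at the gridline x = 0; one y-axis crossing is at y = 0.
Finally, these observations pin down the coefficients.

2*x^2 - 2*y^2 + 3*y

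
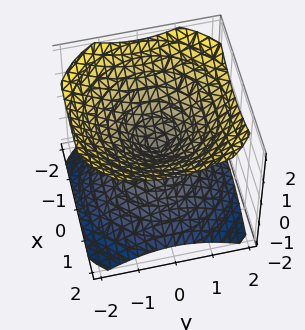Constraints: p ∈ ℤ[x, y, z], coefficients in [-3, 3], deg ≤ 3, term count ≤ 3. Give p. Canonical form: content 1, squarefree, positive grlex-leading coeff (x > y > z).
2*x^2 + 2*y^2 - 3*z^2

First, the picture has 2 separate pieces. They look like related sheets of one shape, so recover p as a whole.
Next, the degree is 2 — a double cone through the origin; a quadric.
Next, symmetries: the z ↦ −z reflection is a symmetry, so z appears only in even powers; rotational symmetry about the z-axis ⇒ p depends on x, y only through x² + y².
Then, reading off the gridlines: a circular section at z = 1 has radius between 1 and 2; one z-axis crossing is at z = 0; it crosses the y-axis at the gridline y = 0; one x-axis crossing is at x = 0.
Finally, matching integer coefficients to the picture gives p.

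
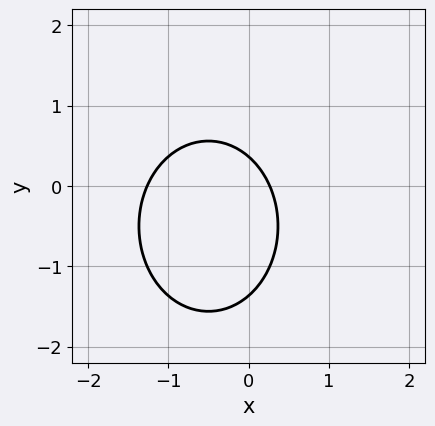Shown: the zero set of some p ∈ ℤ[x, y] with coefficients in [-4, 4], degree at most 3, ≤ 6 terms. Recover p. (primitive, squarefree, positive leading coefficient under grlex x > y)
3*x^2 + 2*y^2 + 3*x + 2*y - 1

First, the degree is 2 — a generic line meets the curve in up to 2 points.
Finally, putting this together gives p.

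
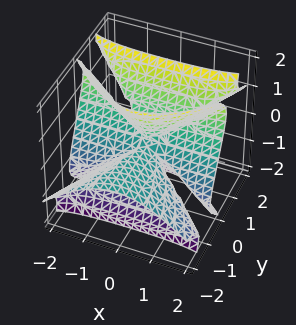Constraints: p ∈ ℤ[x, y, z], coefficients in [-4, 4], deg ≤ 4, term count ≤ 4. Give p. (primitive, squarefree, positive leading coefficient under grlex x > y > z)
2*x^2*y - x^2*z - 3*y^2*z + z^3

First, the degree is 3 — the shape is more complex than any degree-2 surface.
Next, from the visible intercepts: the visible y-axis segment lies entirely on the surface; it crosses the z-axis at the gridline z = 0; every point of the x-axis in the box is on the surface.
Finally, the integer polynomial consistent with all of this is the stated p.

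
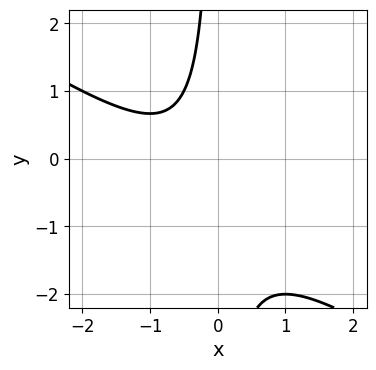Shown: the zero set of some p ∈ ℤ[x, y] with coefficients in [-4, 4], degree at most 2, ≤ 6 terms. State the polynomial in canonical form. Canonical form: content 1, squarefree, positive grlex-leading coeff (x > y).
2*x^2 + 3*x*y + 2*x + 2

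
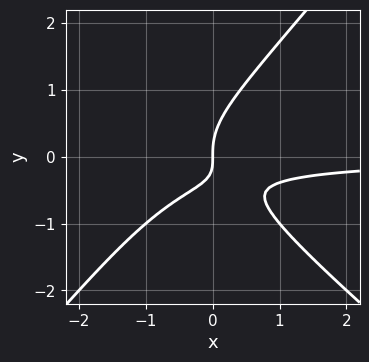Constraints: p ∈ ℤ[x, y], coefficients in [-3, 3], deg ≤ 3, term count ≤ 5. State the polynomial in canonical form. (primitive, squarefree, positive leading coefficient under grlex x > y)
3*x^2*y + x*y^2 - 3*y^3 + 3*x*y + 2*x

Degree: no degree-2 curve has this shape, so deg p = 3.
Against the integer gridlines: it crosses the y-axis at the gridline y = 0; it meets the x-axis at x = 0 (among the integer gridlines).
These observations pin down the coefficients.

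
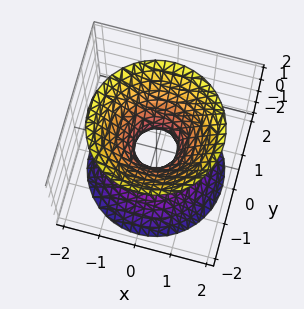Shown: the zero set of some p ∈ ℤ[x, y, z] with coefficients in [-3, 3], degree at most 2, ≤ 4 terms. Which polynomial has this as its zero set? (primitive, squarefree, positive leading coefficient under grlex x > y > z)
3*x^2 + 3*y^2 - 2*z^2 - 1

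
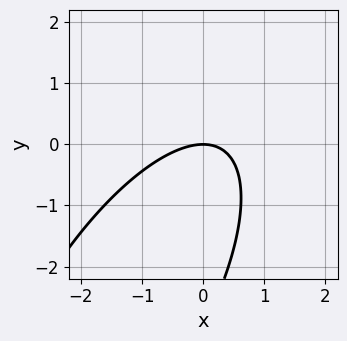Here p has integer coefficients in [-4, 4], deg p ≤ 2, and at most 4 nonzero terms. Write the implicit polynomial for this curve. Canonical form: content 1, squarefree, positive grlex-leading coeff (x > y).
1. deg p = 2. No degree-1 curve has this shape.
2. Against the integer gridlines: it crosses the x-axis at the gridline x = 0; it meets the y-axis at y = 0 (among the integer gridlines).
3. Fitting integer coefficients to these (and the overall shape) gives p.

2*x^2 - 2*x*y + y^2 + 3*y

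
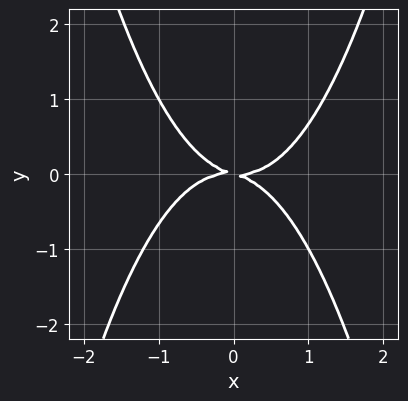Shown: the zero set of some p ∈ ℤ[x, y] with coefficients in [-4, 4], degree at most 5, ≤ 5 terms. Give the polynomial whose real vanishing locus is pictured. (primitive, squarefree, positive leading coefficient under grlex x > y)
(a) Degree: the shape is more complex than any degree-3 curve, so deg p = 4.
(b) Against the integer gridlines: one x-axis crossing is at x = 0; it crosses the y-axis at the gridline y = 0.
(c) Solving for integer coefficients yields p as stated.

2*x^4 - x*y - 3*y^2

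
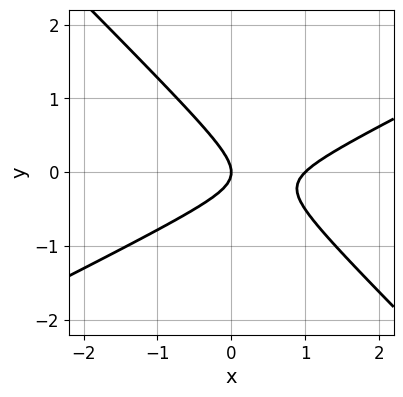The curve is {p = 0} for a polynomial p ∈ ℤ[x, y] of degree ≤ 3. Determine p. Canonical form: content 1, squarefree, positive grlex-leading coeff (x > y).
x^2 - x*y - 2*y^2 - x

1. deg p = 2. A generic line meets the curve in up to 2 points.
2. Observable constraints: among the integer gridlines, it crosses the x-axis at x ∈ {0, 1}; it meets the y-axis at y = 0 (among the integer gridlines).
3. Matching integer coefficients to the picture gives p.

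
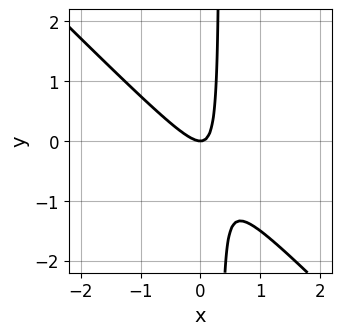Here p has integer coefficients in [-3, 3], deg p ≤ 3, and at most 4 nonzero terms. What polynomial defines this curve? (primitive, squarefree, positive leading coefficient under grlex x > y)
3*x^2 + 3*x*y - y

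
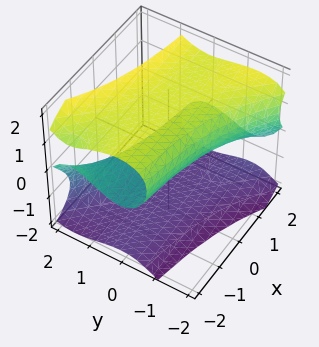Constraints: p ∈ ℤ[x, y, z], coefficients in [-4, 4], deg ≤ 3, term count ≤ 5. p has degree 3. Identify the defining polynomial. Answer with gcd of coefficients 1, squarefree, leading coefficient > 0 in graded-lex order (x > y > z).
x*y^2 + y^3 - z^3 + 3*z

First, the degree is 3 — a generic line meets the surface in up to 3 points.
Then, reading off the gridlines: one y-axis crossing is at y = 0; every point of the x-axis in the box is on the surface; it meets the z-axis at z = 0 (among the integer gridlines).
Finally, the integer polynomial consistent with all of this is the stated p.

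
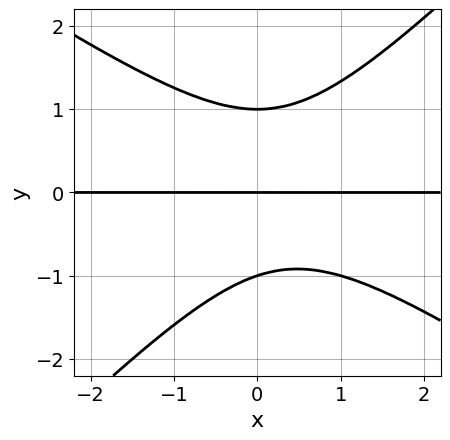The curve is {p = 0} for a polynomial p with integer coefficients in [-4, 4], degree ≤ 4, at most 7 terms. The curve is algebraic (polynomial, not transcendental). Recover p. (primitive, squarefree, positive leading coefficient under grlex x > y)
2*x^2*y + x*y^2 - 3*y^3 - x*y + 3*y

1. The degree is 3 — a generic line meets the curve in up to 3 points.
2. Checking where it meets the axes: among the integer gridlines, it crosses the y-axis at y ∈ {-1, 0, 1}; every point of the x-axis in the box is on the curve.
3. The integer polynomial consistent with all of this is the stated p.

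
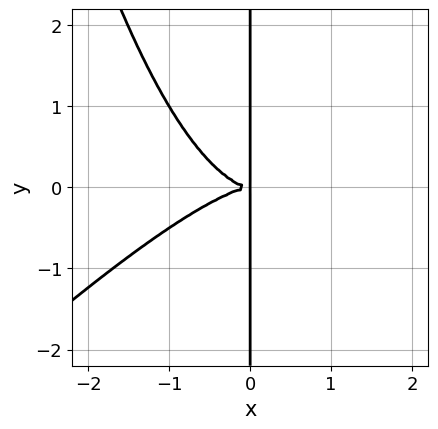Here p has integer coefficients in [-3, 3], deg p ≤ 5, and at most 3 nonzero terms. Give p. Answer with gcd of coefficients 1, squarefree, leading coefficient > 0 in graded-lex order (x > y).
(a) The degree is 4 — a generic line meets the curve in up to 4 points.
(b) Reading off the gridlines: every point of the y-axis in the box is on the curve.
(c) Together with the visible shape, these determine p as stated.

x^4 - x^3*y + 2*x*y^2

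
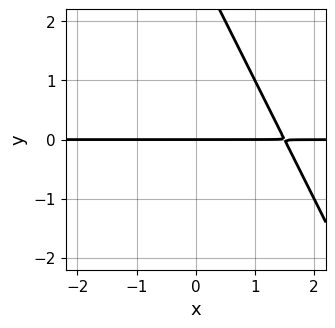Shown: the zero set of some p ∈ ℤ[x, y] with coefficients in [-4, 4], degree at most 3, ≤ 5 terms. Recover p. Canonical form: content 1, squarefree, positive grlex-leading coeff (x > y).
2*x*y + y^2 - 3*y

The degree is 2 — no degree-1 curve has this shape.
Checking where it meets the axes: one y-axis crossing is at y = 0; the visible x-axis segment lies entirely on the curve.
The integer polynomial consistent with all of this is the stated p.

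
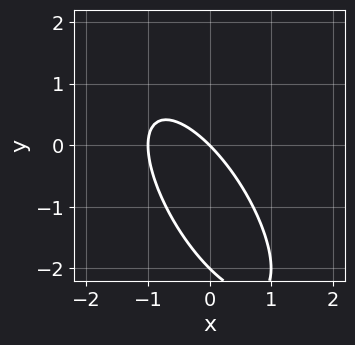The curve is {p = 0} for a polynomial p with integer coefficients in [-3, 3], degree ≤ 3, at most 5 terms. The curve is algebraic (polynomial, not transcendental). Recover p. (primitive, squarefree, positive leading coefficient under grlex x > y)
2*x^2 + 2*x*y + y^2 + 2*x + 2*y

First, deg p = 2. The shape is more complex than any degree-1 curve.
Next, reading off the gridlines: among the integer gridlines, it crosses the x-axis at x ∈ {-1, 0}; the y-axis gridline crossings are at y ∈ {-2, 0}.
Finally, matching integer coefficients to the picture gives p.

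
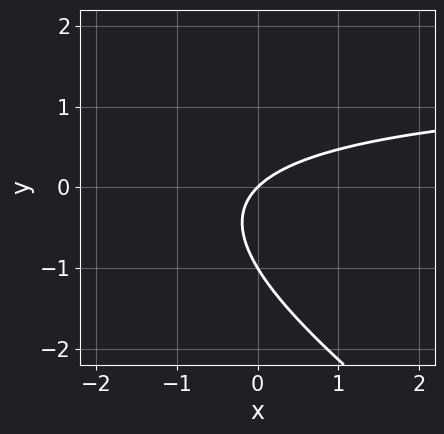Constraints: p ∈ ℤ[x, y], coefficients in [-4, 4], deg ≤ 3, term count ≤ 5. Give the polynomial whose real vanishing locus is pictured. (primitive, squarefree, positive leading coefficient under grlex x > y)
First, deg p = 2. No degree-1 curve has this shape.
Next, reading off the gridlines: it crosses the x-axis at the gridline x = 0; the y-axis gridline crossings are at y ∈ {-1, 0}.
Finally, these observations pin down the coefficients.

2*x*y + 3*y^2 - 3*x + 3*y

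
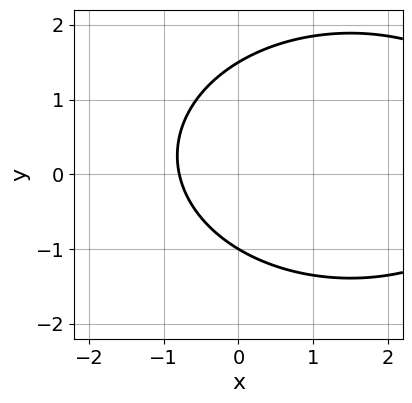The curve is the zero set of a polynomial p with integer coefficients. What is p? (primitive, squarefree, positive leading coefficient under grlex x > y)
First, deg p = 2. The shape is more complex than any degree-1 curve.
Then, from the axis intercepts and sections: one y-axis crossing is at y = -1.
Finally, together with the visible shape, these determine p as stated.

x^2 + 2*y^2 - 3*x - y - 3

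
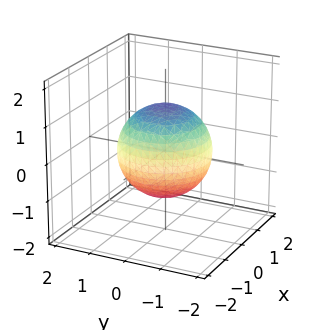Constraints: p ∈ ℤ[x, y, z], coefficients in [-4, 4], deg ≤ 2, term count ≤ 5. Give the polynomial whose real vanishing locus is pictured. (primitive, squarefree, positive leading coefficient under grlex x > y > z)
First, degree: bounded and convex; a quadric, so deg p = 2.
Then, symmetries: the z ↦ −z reflection is a symmetry, so z appears only in even powers; the surface is invariant under rotation about z: p = q(x² + y², z).
Next, reading off the gridlines: a circular section at z = 1 has radius between 0 and 1.
Finally, the integer polynomial consistent with all of this is the stated p.

2*x^2 + 2*y^2 + 2*z^2 - 3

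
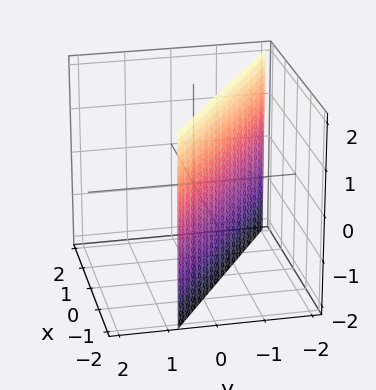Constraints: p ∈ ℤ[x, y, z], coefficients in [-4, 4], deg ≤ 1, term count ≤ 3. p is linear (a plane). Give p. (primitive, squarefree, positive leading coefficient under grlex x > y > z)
(a) Degree: the surface is flat (a plane), so deg p = 1.
(b) Reading off the gridlines: it crosses the x-axis at the gridline x = -1; no z-intercept at any integer in the box.
(c) The integer polynomial consistent with all of this is the stated p.

2*x + 3*y + 2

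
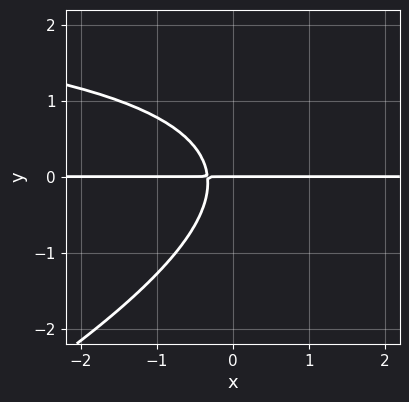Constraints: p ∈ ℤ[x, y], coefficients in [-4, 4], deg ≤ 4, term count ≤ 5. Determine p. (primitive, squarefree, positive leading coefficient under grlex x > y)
x*y^2 - 2*y^3 - 3*x*y - y

deg p = 3. A generic line meets the curve in up to 3 points.
From the axis intercepts and sections: the visible x-axis segment lies entirely on the curve; it crosses the y-axis at the gridline y = 0.
Solving for integer coefficients yields p as stated.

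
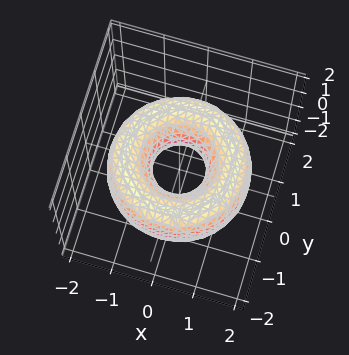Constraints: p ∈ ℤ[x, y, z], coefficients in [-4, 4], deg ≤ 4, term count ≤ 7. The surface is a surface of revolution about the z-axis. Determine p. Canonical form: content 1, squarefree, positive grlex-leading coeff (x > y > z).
x^4 + 2*x^2*y^2 + y^4 - 3*x^2 - 3*y^2 + 2*z^2 + 1

First, the degree is 4 — a generic line meets the surface in up to 4 points.
Next, symmetries: rotational symmetry about the z-axis ⇒ p depends on x, y only through x² + y².
Next, reading off the gridlines: a circular section at z = 0 has radius between 0 and 1; it misses every integer gridline on the z-axis.
Finally, fitting integer coefficients to these (and the overall shape) gives p.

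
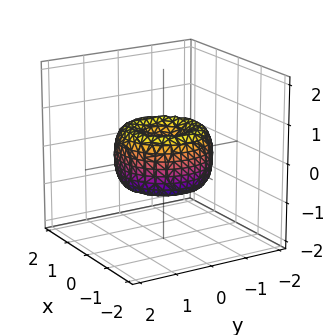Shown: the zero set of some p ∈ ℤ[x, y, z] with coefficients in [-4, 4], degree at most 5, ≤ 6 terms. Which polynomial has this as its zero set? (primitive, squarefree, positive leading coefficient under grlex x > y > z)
2*x^4 + 4*x^2*y^2 + 2*y^4 - 3*x^2 - 3*y^2 + 2*z^2

(a) The degree is 4 — a generic line meets the surface in up to 4 points.
(b) Symmetry: every cross-section ⟂ z is a circle, so x, y appear only via x² + y².
(c) Observable constraints: one y-axis crossing is at y = 0; it meets the x-axis at x = 0 (among the integer gridlines); a circular section at z = 0 has radius between 1 and 2.
(d) The integer polynomial consistent with all of this is the stated p.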